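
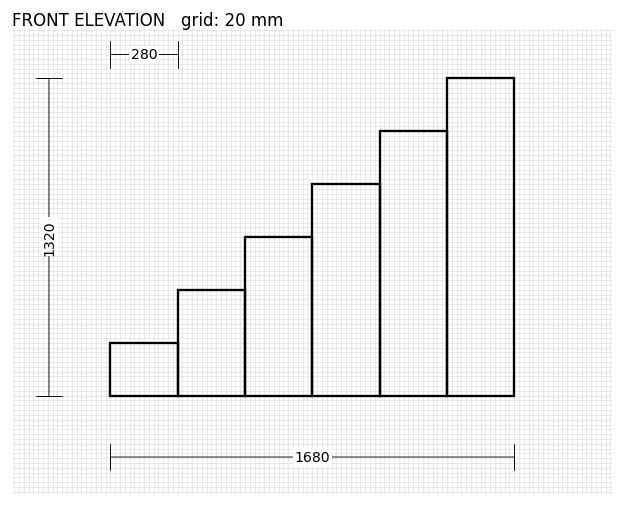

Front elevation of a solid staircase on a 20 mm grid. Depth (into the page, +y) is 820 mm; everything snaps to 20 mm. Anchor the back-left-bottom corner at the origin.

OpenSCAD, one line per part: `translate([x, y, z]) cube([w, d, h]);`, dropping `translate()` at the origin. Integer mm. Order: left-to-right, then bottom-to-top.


cube([280, 820, 220]);
translate([280, 0, 0]) cube([280, 820, 440]);
translate([560, 0, 0]) cube([280, 820, 660]);
translate([840, 0, 0]) cube([280, 820, 880]);
translate([1120, 0, 0]) cube([280, 820, 1100]);
translate([1400, 0, 0]) cube([280, 820, 1320]);


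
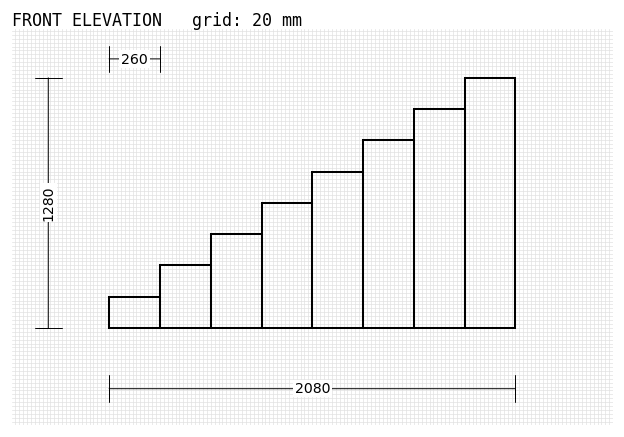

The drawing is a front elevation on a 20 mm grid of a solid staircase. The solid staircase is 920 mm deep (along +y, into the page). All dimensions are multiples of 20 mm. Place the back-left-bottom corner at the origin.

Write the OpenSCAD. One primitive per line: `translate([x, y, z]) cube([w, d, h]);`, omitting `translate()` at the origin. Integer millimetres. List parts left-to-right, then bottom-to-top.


cube([260, 920, 160]);
translate([260, 0, 0]) cube([260, 920, 320]);
translate([520, 0, 0]) cube([260, 920, 480]);
translate([780, 0, 0]) cube([260, 920, 640]);
translate([1040, 0, 0]) cube([260, 920, 800]);
translate([1300, 0, 0]) cube([260, 920, 960]);
translate([1560, 0, 0]) cube([260, 920, 1120]);
translate([1820, 0, 0]) cube([260, 920, 1280]);


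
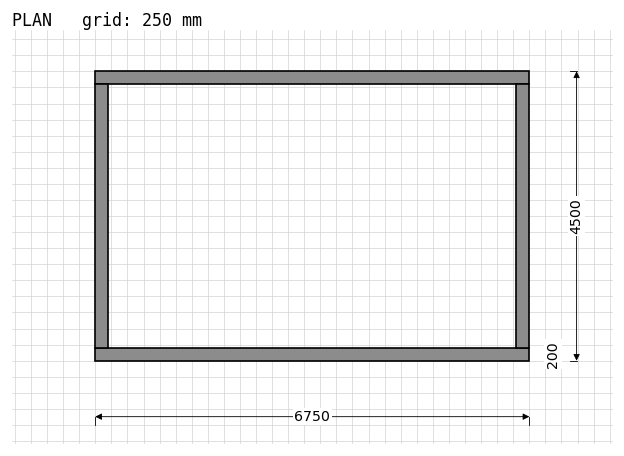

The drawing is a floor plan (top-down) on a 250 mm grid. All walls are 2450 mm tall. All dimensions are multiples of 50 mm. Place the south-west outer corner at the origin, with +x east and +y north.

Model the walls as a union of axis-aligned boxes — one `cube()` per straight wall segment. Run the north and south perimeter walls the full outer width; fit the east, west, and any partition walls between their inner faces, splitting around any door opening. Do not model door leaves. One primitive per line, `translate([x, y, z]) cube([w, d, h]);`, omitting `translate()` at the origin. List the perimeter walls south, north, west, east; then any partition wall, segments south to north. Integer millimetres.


cube([6750, 200, 2450]);
translate([0, 4300, 0]) cube([6750, 200, 2450]);
translate([0, 200, 0]) cube([200, 4100, 2450]);
translate([6550, 200, 0]) cube([200, 4100, 2450]);


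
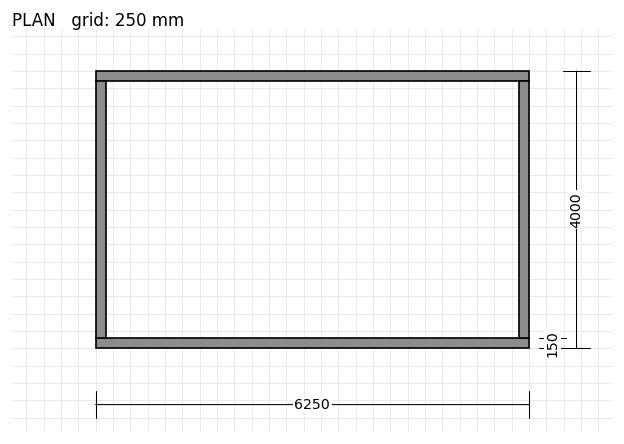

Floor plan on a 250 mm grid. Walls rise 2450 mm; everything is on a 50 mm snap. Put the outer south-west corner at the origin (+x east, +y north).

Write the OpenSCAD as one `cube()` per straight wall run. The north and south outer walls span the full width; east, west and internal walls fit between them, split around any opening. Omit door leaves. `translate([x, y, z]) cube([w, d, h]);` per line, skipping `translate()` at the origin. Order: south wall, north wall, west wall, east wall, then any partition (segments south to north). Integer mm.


cube([6250, 150, 2450]);
translate([0, 3850, 0]) cube([6250, 150, 2450]);
translate([0, 150, 0]) cube([150, 3700, 2450]);
translate([6100, 150, 0]) cube([150, 3700, 2450]);


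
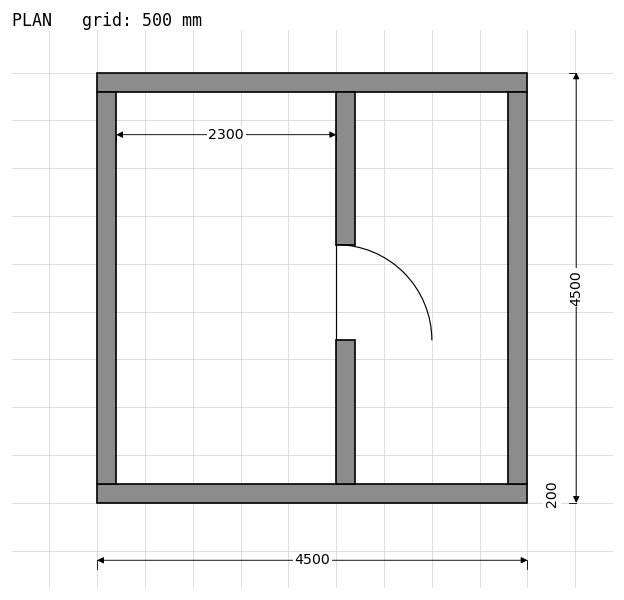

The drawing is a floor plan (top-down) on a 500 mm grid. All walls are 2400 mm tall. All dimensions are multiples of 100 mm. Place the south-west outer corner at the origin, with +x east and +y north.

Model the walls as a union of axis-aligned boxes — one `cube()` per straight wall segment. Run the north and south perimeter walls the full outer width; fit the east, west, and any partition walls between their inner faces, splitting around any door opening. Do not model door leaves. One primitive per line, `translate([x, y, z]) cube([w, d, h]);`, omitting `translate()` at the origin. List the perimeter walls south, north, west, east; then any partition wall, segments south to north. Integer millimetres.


cube([4500, 200, 2400]);
translate([0, 4300, 0]) cube([4500, 200, 2400]);
translate([0, 200, 0]) cube([200, 4100, 2400]);
translate([4300, 200, 0]) cube([200, 4100, 2400]);
translate([2500, 200, 0]) cube([200, 1500, 2400]);
translate([2500, 2700, 0]) cube([200, 1600, 2400]);


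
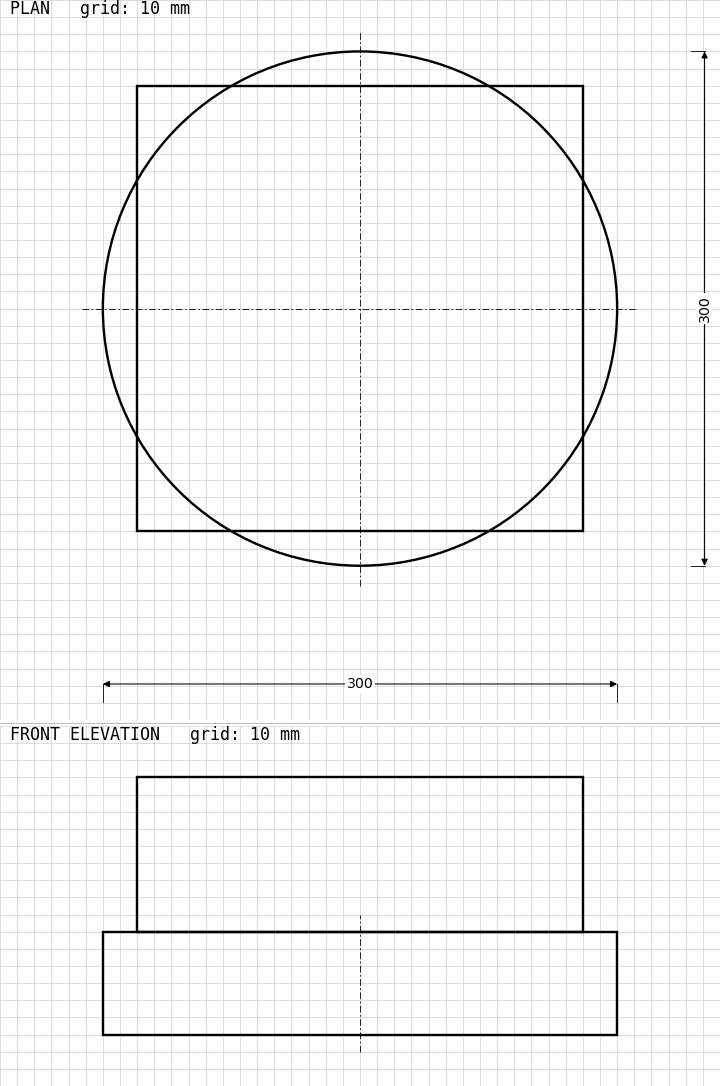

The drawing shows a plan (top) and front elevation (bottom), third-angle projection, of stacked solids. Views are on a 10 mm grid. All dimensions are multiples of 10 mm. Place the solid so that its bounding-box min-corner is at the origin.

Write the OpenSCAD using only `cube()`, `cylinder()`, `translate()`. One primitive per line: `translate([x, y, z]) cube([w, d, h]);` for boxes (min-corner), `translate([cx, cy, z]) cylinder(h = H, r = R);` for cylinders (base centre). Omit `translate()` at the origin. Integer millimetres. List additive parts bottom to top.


translate([150, 150, 0]) cylinder(h = 60, r = 150);
translate([20, 20, 60]) cube([260, 260, 90]);


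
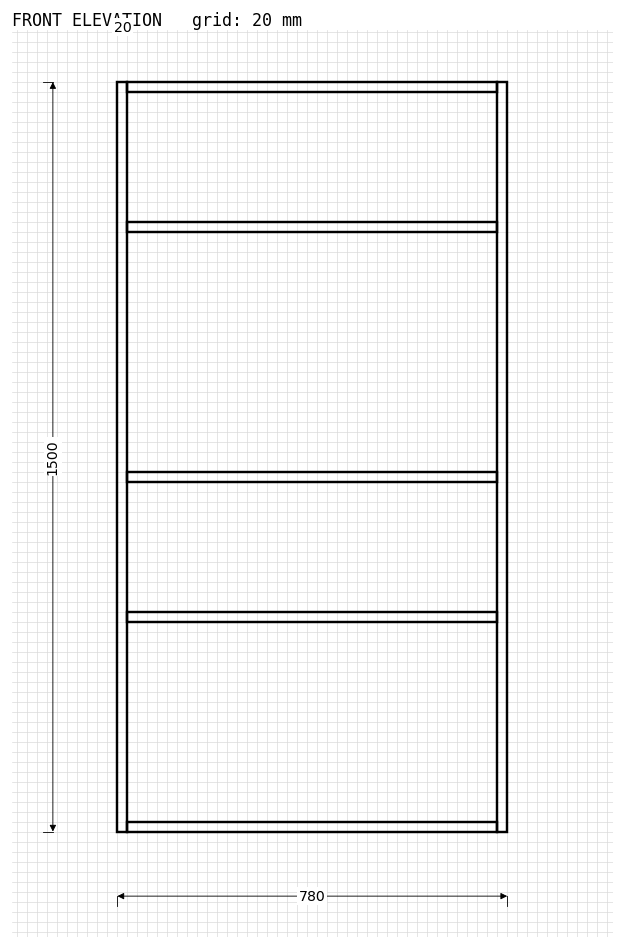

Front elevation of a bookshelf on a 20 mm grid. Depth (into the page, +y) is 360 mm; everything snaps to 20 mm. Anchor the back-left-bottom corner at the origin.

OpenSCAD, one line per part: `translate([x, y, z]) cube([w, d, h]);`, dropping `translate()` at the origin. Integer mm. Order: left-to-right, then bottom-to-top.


cube([20, 360, 1500]);
translate([20, 0, 0]) cube([740, 360, 20]);
translate([20, 0, 420]) cube([740, 360, 20]);
translate([20, 0, 700]) cube([740, 360, 20]);
translate([20, 0, 1200]) cube([740, 360, 20]);
translate([20, 0, 1480]) cube([740, 360, 20]);
translate([760, 0, 0]) cube([20, 360, 1500]);


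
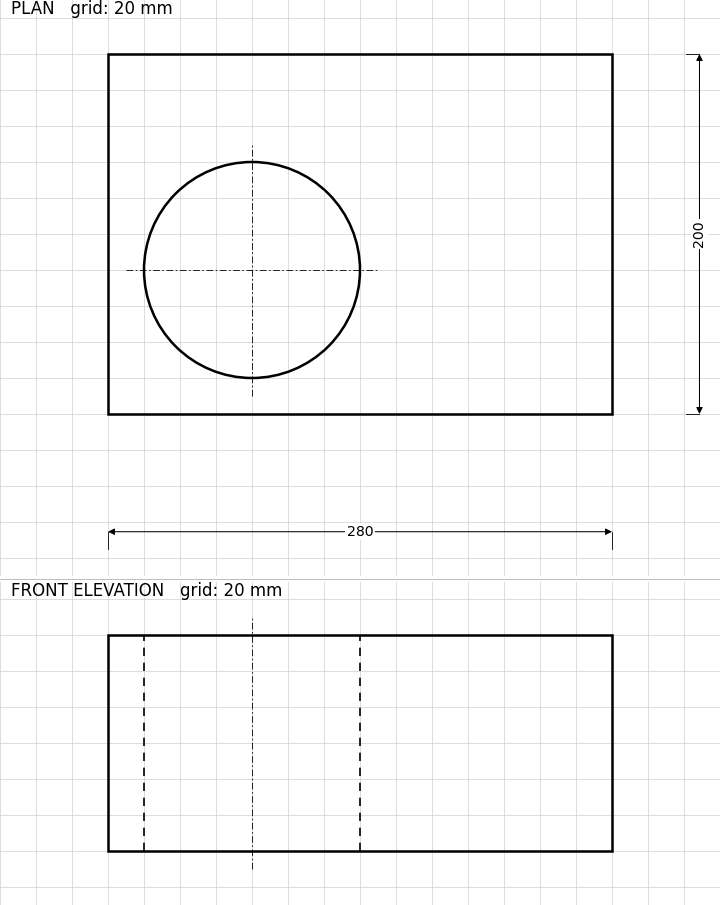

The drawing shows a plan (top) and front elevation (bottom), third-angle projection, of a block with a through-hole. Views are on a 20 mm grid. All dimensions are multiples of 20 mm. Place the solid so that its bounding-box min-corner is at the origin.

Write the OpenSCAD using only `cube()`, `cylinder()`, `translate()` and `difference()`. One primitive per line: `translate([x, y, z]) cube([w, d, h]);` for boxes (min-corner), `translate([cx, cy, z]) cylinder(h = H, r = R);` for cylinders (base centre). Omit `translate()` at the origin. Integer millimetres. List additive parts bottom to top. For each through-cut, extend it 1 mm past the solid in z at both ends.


difference() {
  cube([280, 200, 120]);
  translate([80, 80, -1]) cylinder(h = 122, r = 60);
}


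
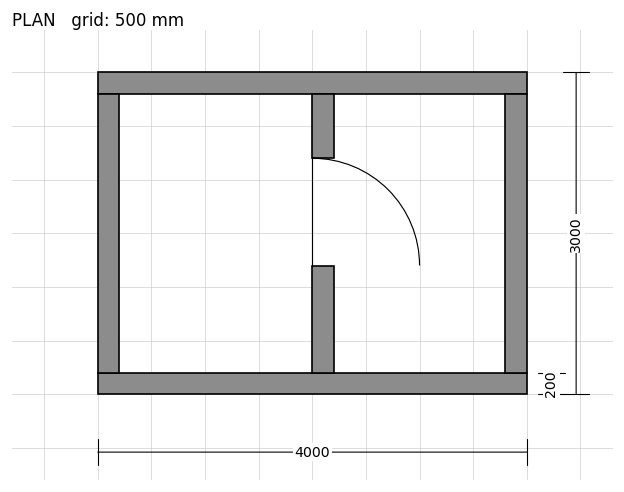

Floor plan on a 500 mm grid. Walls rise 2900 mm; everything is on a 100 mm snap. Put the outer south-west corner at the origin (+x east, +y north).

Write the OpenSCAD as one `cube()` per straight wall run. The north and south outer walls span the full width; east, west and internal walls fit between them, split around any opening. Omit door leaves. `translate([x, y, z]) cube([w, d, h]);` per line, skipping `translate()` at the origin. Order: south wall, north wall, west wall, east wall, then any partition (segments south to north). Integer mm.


cube([4000, 200, 2900]);
translate([0, 2800, 0]) cube([4000, 200, 2900]);
translate([0, 200, 0]) cube([200, 2600, 2900]);
translate([3800, 200, 0]) cube([200, 2600, 2900]);
translate([2000, 200, 0]) cube([200, 1000, 2900]);
translate([2000, 2200, 0]) cube([200, 600, 2900]);


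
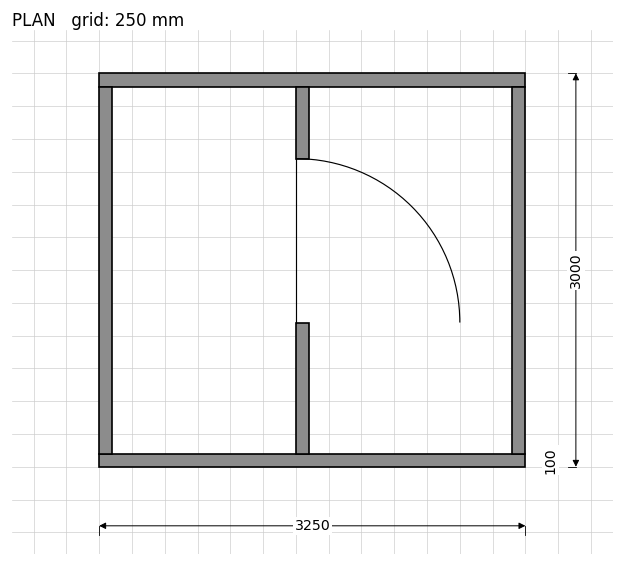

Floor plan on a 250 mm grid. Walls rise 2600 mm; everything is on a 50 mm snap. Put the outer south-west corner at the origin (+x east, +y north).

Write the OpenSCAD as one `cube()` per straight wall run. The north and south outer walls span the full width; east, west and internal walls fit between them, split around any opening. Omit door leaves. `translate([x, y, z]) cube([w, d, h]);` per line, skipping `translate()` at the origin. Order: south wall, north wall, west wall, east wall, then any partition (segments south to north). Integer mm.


cube([3250, 100, 2600]);
translate([0, 2900, 0]) cube([3250, 100, 2600]);
translate([0, 100, 0]) cube([100, 2800, 2600]);
translate([3150, 100, 0]) cube([100, 2800, 2600]);
translate([1500, 100, 0]) cube([100, 1000, 2600]);
translate([1500, 2350, 0]) cube([100, 550, 2600]);


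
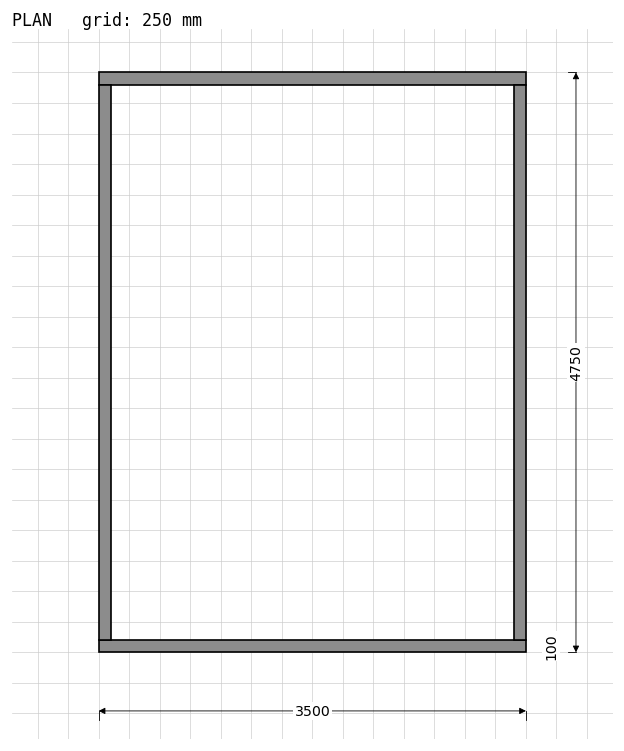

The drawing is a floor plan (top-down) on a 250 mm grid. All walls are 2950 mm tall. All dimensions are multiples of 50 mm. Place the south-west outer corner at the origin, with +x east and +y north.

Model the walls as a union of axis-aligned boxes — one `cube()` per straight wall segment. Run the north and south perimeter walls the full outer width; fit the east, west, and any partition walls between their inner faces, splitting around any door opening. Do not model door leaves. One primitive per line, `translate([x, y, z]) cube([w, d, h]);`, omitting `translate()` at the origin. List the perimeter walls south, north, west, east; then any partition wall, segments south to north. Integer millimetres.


cube([3500, 100, 2950]);
translate([0, 4650, 0]) cube([3500, 100, 2950]);
translate([0, 100, 0]) cube([100, 4550, 2950]);
translate([3400, 100, 0]) cube([100, 4550, 2950]);


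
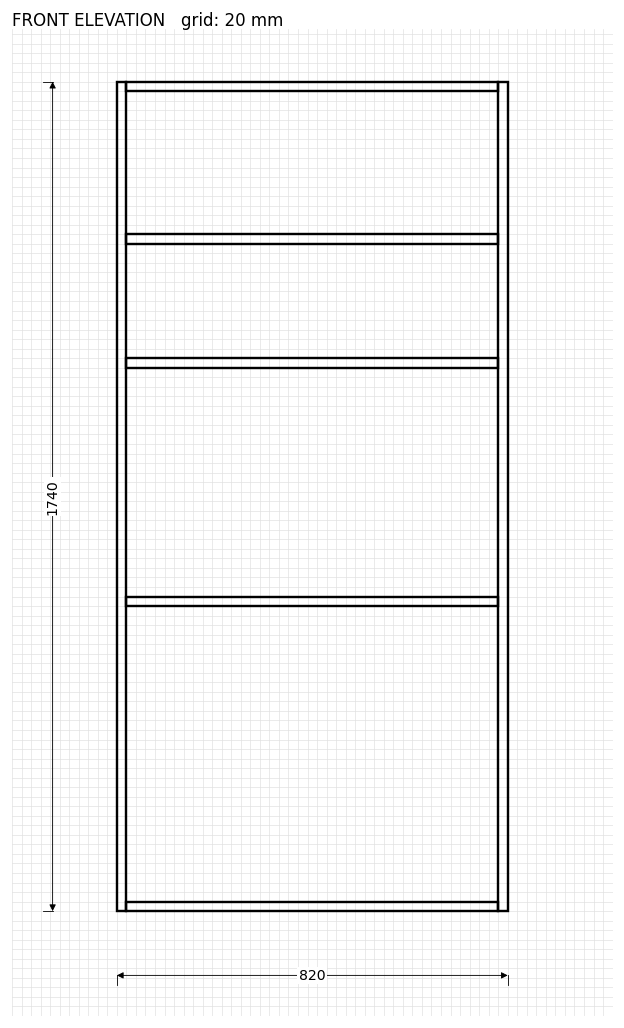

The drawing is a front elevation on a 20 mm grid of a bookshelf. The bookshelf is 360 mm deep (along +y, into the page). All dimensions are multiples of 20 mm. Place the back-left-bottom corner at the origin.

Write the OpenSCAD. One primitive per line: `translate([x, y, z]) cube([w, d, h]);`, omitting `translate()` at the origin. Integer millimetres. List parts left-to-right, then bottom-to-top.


cube([20, 360, 1740]);
translate([20, 0, 0]) cube([780, 360, 20]);
translate([20, 0, 640]) cube([780, 360, 20]);
translate([20, 0, 1140]) cube([780, 360, 20]);
translate([20, 0, 1400]) cube([780, 360, 20]);
translate([20, 0, 1720]) cube([780, 360, 20]);
translate([800, 0, 0]) cube([20, 360, 1740]);


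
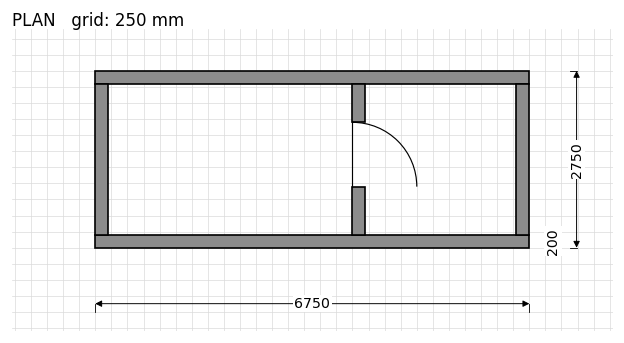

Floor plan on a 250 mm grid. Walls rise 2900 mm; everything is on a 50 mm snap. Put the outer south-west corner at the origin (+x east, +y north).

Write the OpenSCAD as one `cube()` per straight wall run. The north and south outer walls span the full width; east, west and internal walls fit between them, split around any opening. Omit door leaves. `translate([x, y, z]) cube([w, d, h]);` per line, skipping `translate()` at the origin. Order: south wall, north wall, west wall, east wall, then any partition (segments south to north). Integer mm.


cube([6750, 200, 2900]);
translate([0, 2550, 0]) cube([6750, 200, 2900]);
translate([0, 200, 0]) cube([200, 2350, 2900]);
translate([6550, 200, 0]) cube([200, 2350, 2900]);
translate([4000, 200, 0]) cube([200, 750, 2900]);
translate([4000, 1950, 0]) cube([200, 600, 2900]);


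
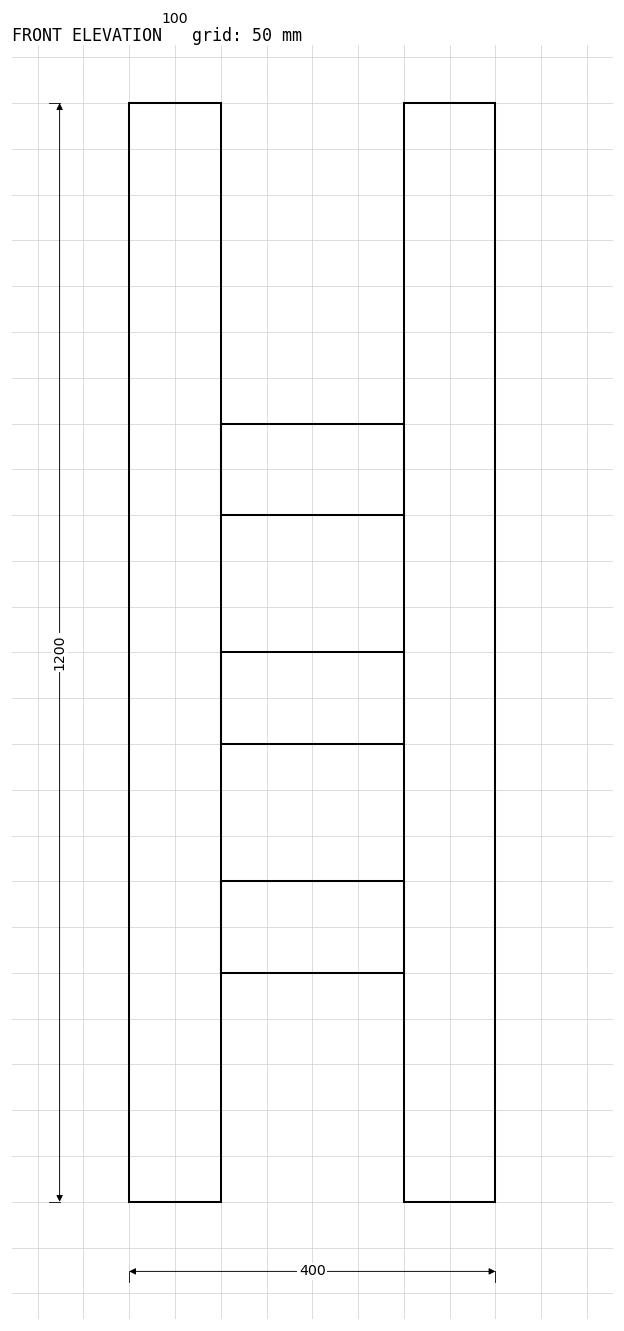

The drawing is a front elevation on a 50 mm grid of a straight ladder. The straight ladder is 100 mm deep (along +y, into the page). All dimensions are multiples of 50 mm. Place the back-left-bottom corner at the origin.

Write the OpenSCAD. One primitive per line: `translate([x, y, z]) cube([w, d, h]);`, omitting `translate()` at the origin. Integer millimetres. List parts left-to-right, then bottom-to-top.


cube([100, 100, 1200]);
translate([100, 0, 250]) cube([200, 100, 100]);
translate([100, 0, 500]) cube([200, 100, 100]);
translate([100, 0, 750]) cube([200, 100, 100]);
translate([300, 0, 0]) cube([100, 100, 1200]);


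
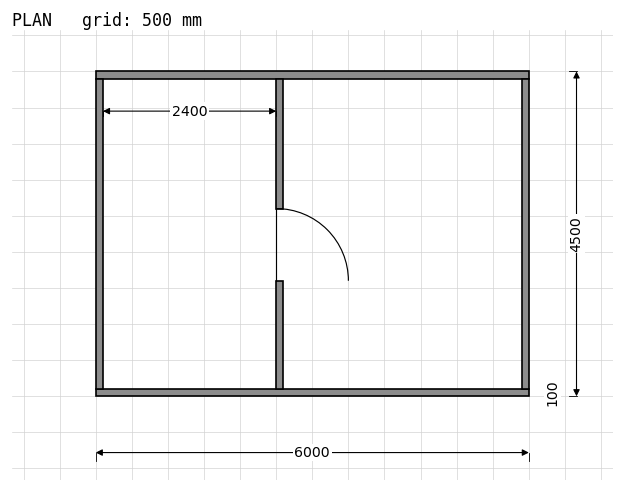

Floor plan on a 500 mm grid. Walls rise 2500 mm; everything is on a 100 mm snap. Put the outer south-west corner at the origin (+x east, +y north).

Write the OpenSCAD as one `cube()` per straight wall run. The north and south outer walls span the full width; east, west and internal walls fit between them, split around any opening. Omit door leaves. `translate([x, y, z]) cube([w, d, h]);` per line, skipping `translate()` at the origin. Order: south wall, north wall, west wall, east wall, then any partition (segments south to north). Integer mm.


cube([6000, 100, 2500]);
translate([0, 4400, 0]) cube([6000, 100, 2500]);
translate([0, 100, 0]) cube([100, 4300, 2500]);
translate([5900, 100, 0]) cube([100, 4300, 2500]);
translate([2500, 100, 0]) cube([100, 1500, 2500]);
translate([2500, 2600, 0]) cube([100, 1800, 2500]);


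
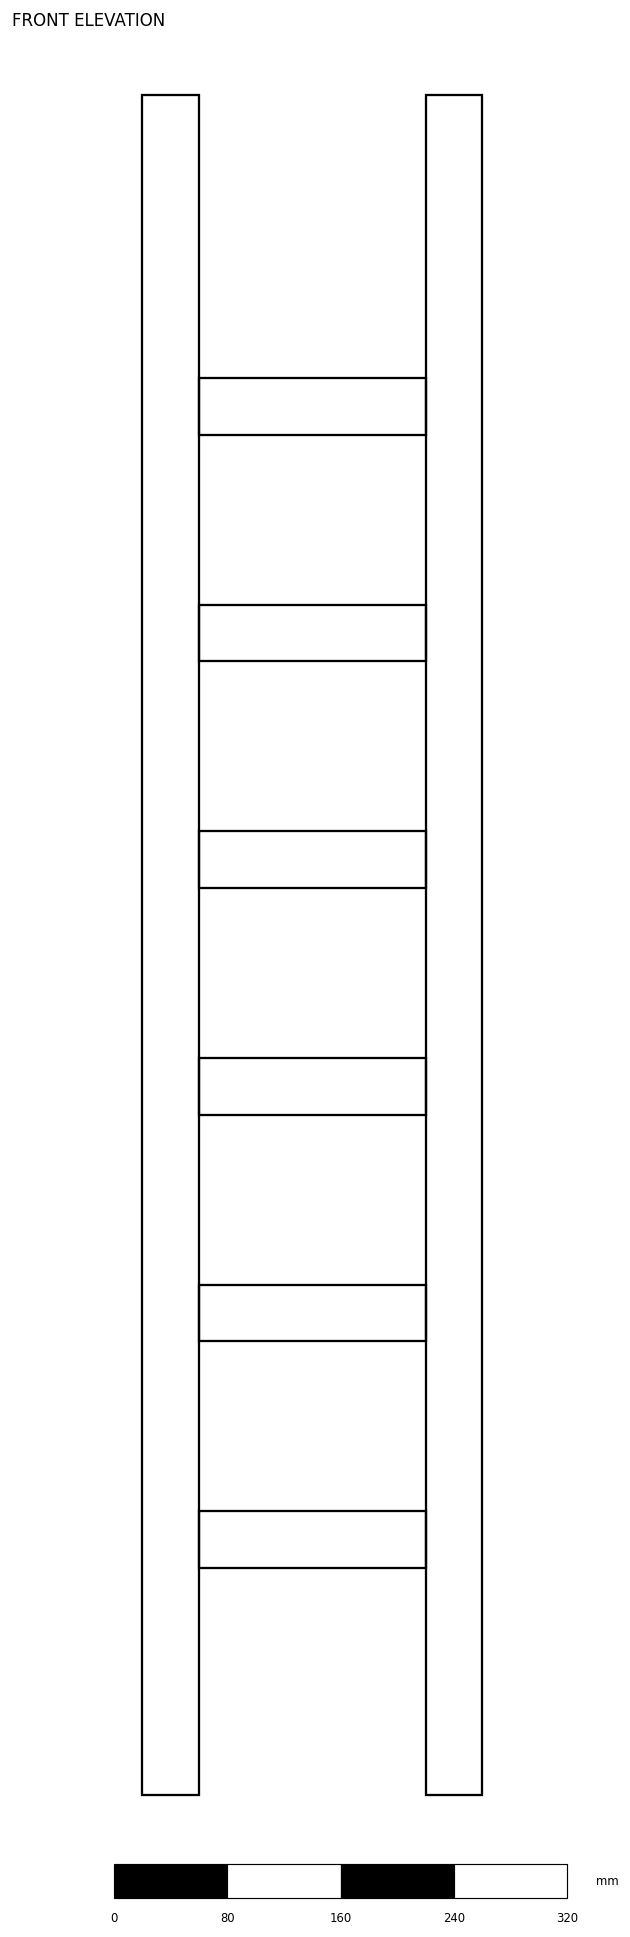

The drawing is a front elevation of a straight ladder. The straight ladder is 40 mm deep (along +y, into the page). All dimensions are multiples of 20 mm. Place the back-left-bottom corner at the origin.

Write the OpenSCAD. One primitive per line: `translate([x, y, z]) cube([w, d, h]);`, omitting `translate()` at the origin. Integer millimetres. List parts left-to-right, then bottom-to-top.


cube([40, 40, 1200]);
translate([40, 0, 160]) cube([160, 40, 40]);
translate([40, 0, 320]) cube([160, 40, 40]);
translate([40, 0, 480]) cube([160, 40, 40]);
translate([40, 0, 640]) cube([160, 40, 40]);
translate([40, 0, 800]) cube([160, 40, 40]);
translate([40, 0, 960]) cube([160, 40, 40]);
translate([200, 0, 0]) cube([40, 40, 1200]);


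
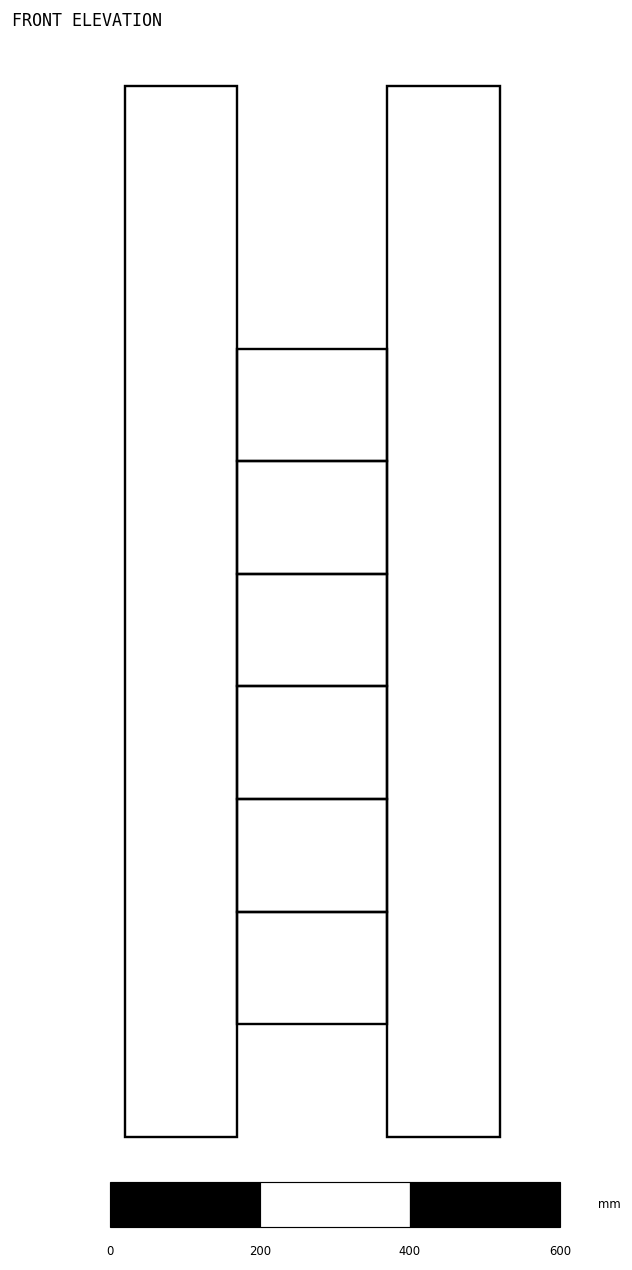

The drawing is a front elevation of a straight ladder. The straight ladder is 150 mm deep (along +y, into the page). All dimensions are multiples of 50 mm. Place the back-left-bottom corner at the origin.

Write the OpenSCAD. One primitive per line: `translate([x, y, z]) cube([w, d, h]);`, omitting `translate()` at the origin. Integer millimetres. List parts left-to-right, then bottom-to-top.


cube([150, 150, 1400]);
translate([150, 0, 150]) cube([200, 150, 150]);
translate([150, 0, 300]) cube([200, 150, 150]);
translate([150, 0, 450]) cube([200, 150, 150]);
translate([150, 0, 600]) cube([200, 150, 150]);
translate([150, 0, 750]) cube([200, 150, 150]);
translate([150, 0, 900]) cube([200, 150, 150]);
translate([350, 0, 0]) cube([150, 150, 1400]);


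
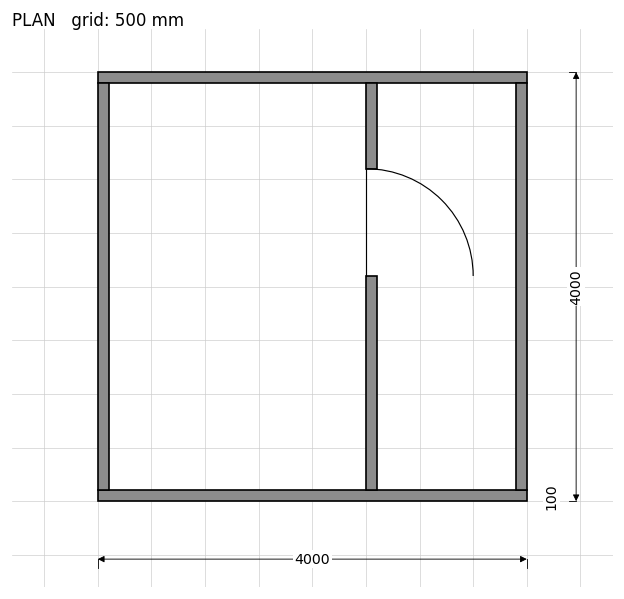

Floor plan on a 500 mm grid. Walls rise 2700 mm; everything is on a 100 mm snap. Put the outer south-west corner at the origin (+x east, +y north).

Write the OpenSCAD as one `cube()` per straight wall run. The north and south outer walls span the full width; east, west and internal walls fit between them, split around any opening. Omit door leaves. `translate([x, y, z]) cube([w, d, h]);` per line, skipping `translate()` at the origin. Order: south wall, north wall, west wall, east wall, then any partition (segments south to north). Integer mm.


cube([4000, 100, 2700]);
translate([0, 3900, 0]) cube([4000, 100, 2700]);
translate([0, 100, 0]) cube([100, 3800, 2700]);
translate([3900, 100, 0]) cube([100, 3800, 2700]);
translate([2500, 100, 0]) cube([100, 2000, 2700]);
translate([2500, 3100, 0]) cube([100, 800, 2700]);


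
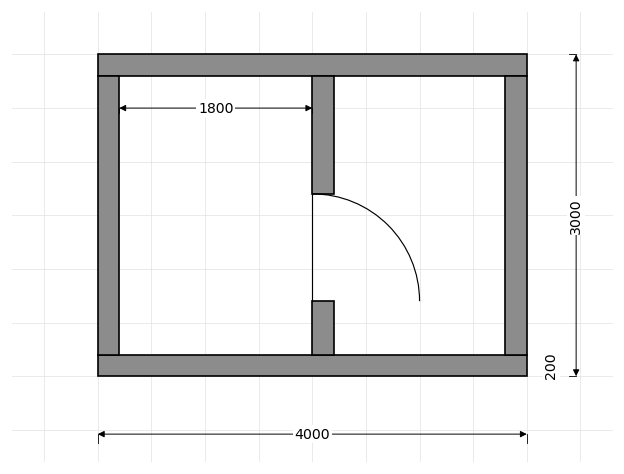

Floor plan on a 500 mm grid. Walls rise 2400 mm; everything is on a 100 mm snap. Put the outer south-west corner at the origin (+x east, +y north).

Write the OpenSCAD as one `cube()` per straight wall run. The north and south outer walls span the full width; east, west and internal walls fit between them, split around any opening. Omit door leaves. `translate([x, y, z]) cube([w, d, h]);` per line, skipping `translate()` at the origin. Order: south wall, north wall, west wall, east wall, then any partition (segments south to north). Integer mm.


cube([4000, 200, 2400]);
translate([0, 2800, 0]) cube([4000, 200, 2400]);
translate([0, 200, 0]) cube([200, 2600, 2400]);
translate([3800, 200, 0]) cube([200, 2600, 2400]);
translate([2000, 200, 0]) cube([200, 500, 2400]);
translate([2000, 1700, 0]) cube([200, 1100, 2400]);


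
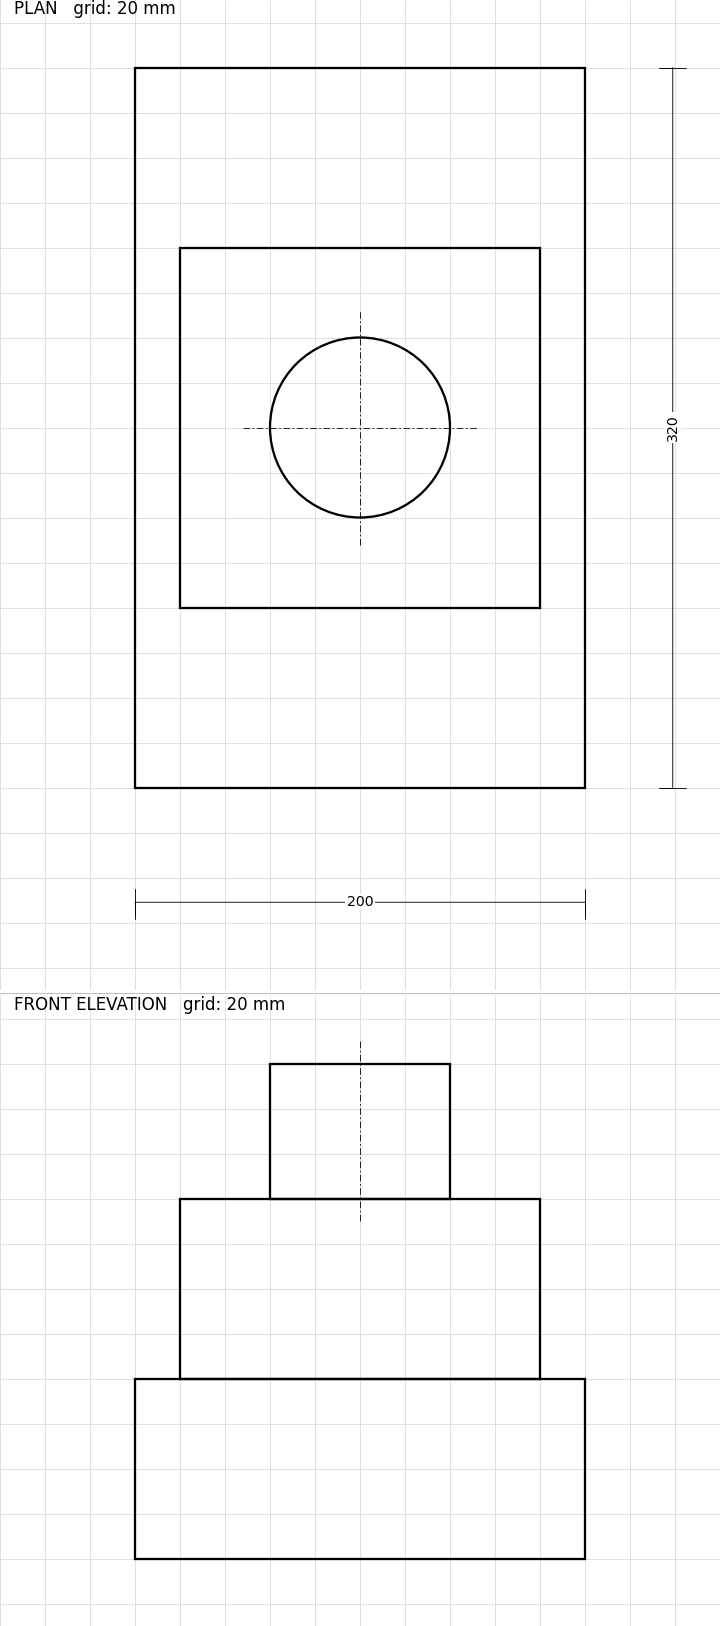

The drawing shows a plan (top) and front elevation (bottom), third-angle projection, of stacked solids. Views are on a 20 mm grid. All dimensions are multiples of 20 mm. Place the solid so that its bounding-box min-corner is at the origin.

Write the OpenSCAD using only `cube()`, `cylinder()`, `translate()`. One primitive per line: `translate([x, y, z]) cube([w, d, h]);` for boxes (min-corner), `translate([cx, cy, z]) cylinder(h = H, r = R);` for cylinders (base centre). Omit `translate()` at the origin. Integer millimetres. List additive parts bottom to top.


cube([200, 320, 80]);
translate([20, 80, 80]) cube([160, 160, 80]);
translate([100, 160, 160]) cylinder(h = 60, r = 40);


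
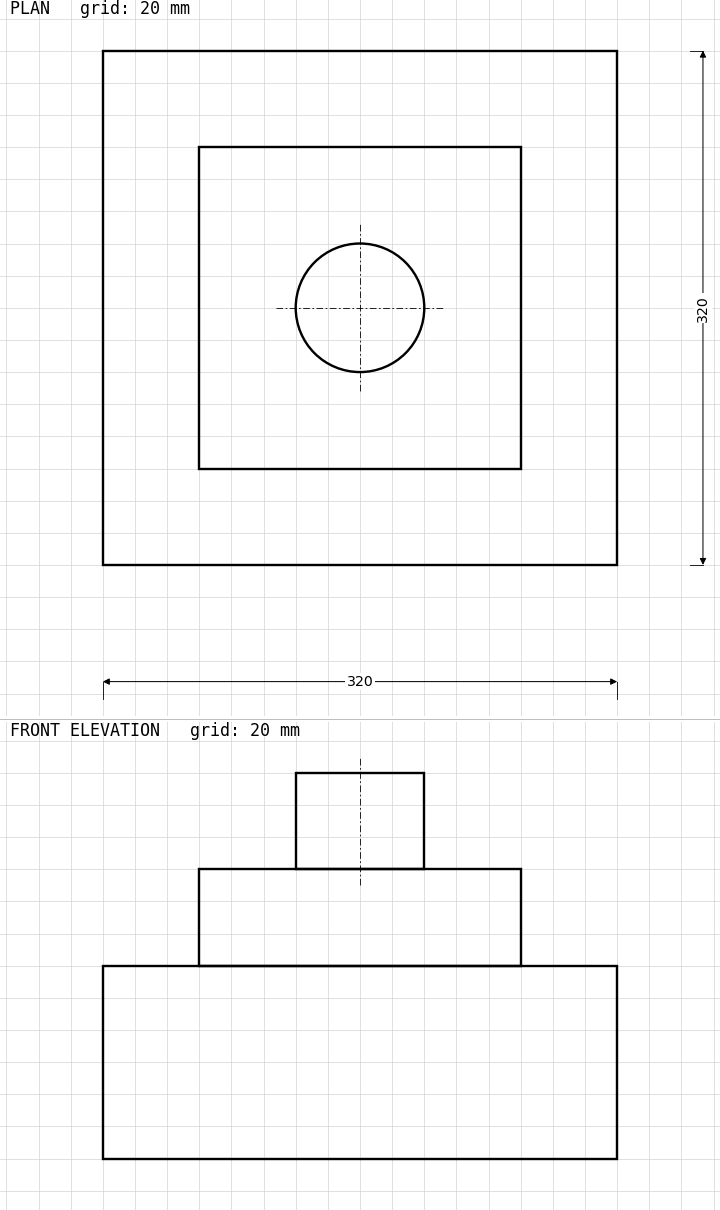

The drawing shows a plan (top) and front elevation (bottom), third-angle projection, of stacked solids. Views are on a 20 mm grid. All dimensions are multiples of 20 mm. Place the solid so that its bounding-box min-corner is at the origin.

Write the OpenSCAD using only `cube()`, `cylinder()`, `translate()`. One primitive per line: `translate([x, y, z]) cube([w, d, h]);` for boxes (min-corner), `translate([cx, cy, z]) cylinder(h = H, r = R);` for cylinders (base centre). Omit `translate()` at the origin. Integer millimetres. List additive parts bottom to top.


cube([320, 320, 120]);
translate([60, 60, 120]) cube([200, 200, 60]);
translate([160, 160, 180]) cylinder(h = 60, r = 40);


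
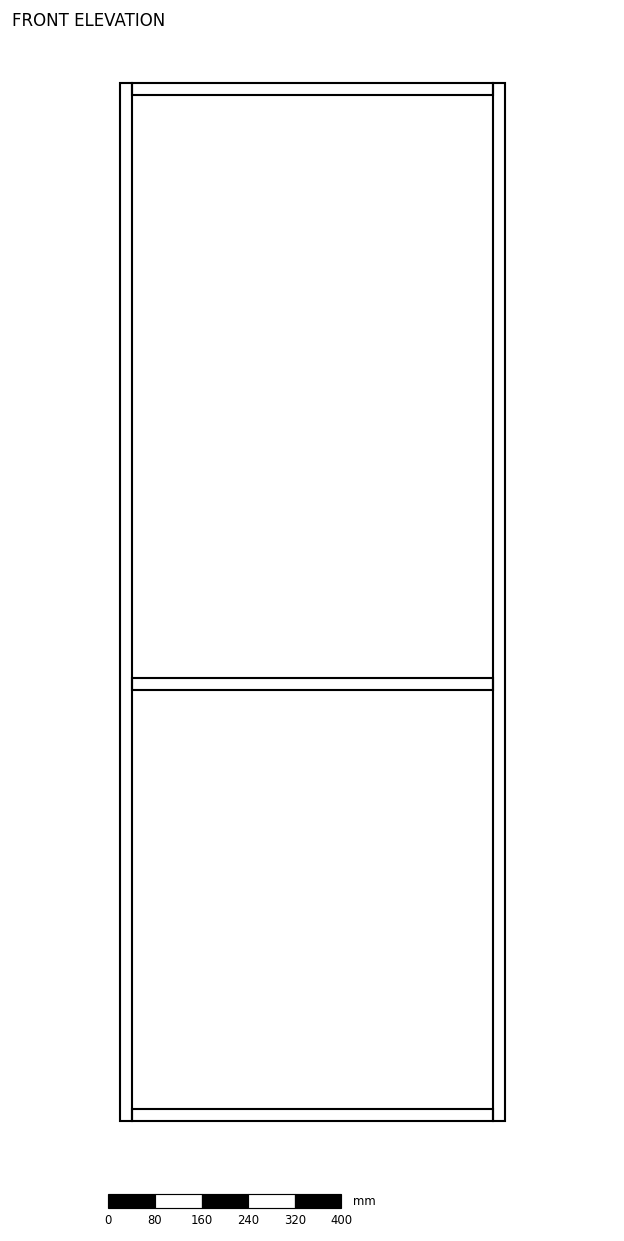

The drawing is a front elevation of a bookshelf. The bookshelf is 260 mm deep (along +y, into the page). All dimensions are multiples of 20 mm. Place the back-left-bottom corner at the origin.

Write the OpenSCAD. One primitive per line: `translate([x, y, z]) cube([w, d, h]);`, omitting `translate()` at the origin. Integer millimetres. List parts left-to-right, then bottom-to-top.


cube([20, 260, 1780]);
translate([20, 0, 0]) cube([620, 260, 20]);
translate([20, 0, 740]) cube([620, 260, 20]);
translate([20, 0, 1760]) cube([620, 260, 20]);
translate([640, 0, 0]) cube([20, 260, 1780]);


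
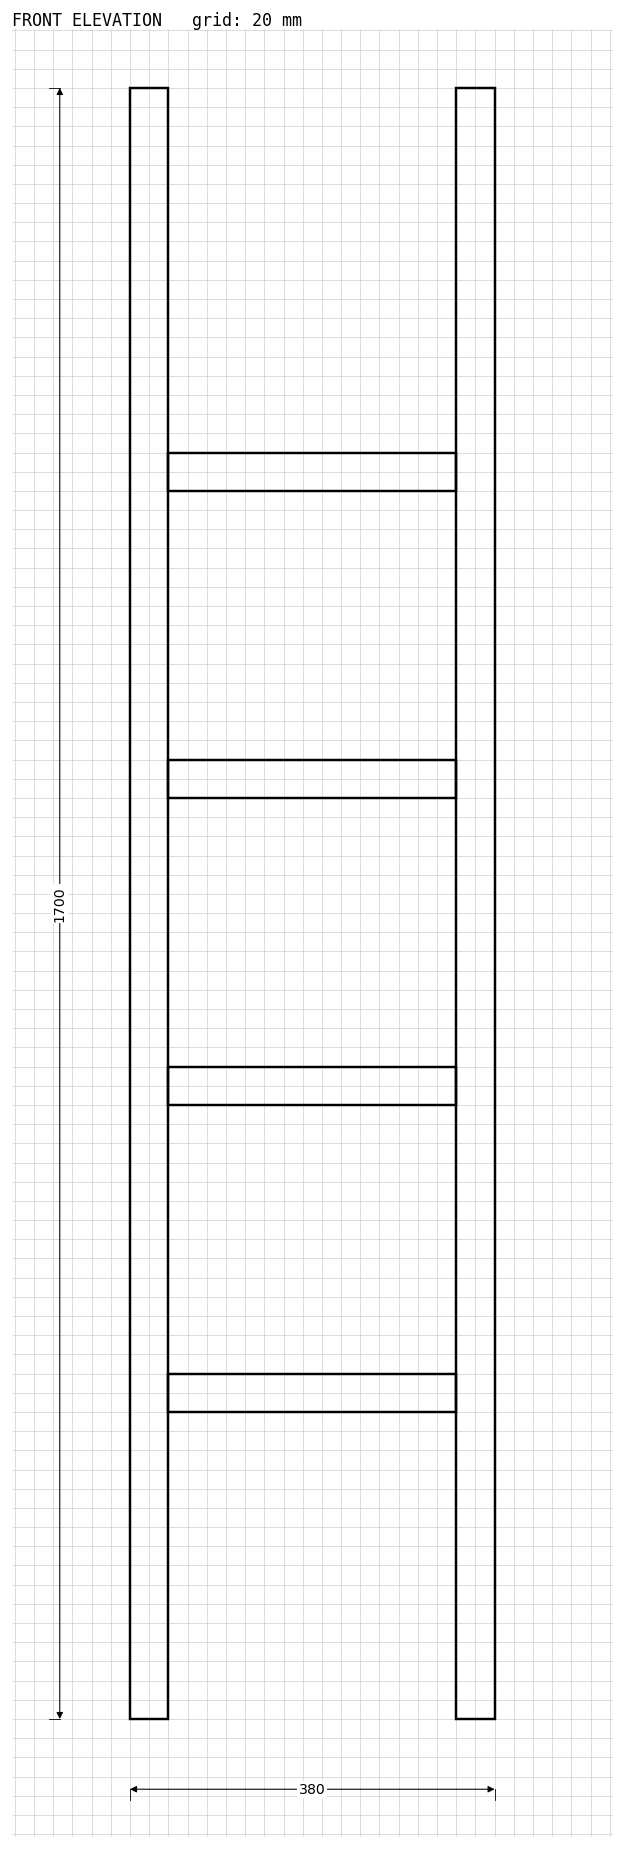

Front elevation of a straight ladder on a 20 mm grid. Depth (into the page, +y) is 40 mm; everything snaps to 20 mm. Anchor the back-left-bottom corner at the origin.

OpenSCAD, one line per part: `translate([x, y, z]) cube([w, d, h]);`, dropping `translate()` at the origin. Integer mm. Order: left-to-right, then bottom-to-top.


cube([40, 40, 1700]);
translate([40, 0, 320]) cube([300, 40, 40]);
translate([40, 0, 640]) cube([300, 40, 40]);
translate([40, 0, 960]) cube([300, 40, 40]);
translate([40, 0, 1280]) cube([300, 40, 40]);
translate([340, 0, 0]) cube([40, 40, 1700]);


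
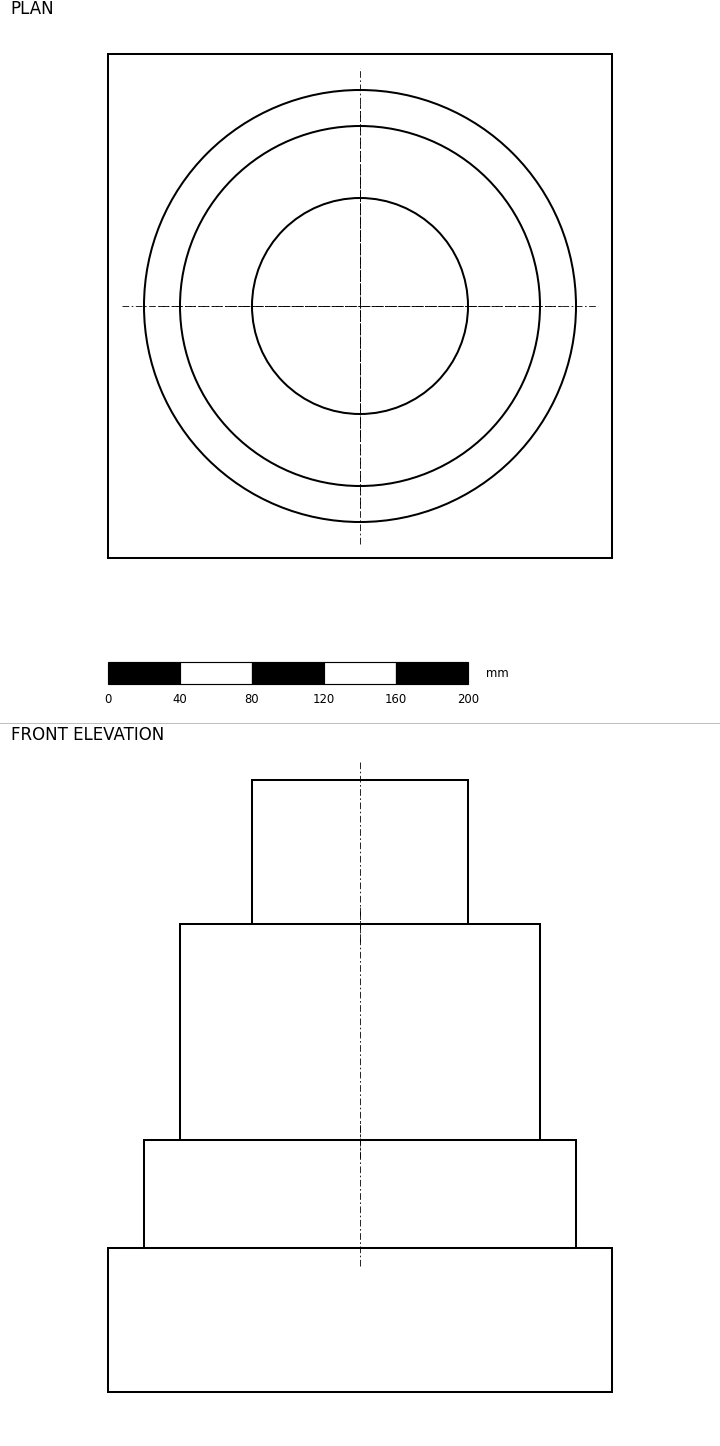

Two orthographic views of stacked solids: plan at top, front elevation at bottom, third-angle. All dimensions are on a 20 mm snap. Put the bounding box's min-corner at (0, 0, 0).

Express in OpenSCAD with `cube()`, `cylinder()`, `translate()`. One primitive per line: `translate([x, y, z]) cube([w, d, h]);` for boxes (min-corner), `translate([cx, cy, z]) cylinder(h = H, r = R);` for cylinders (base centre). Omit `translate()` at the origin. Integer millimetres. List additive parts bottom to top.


cube([280, 280, 80]);
translate([140, 140, 80]) cylinder(h = 60, r = 120);
translate([140, 140, 140]) cylinder(h = 120, r = 100);
translate([140, 140, 260]) cylinder(h = 80, r = 60);


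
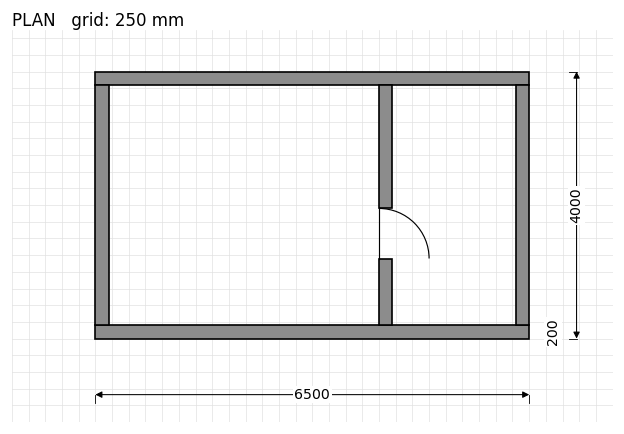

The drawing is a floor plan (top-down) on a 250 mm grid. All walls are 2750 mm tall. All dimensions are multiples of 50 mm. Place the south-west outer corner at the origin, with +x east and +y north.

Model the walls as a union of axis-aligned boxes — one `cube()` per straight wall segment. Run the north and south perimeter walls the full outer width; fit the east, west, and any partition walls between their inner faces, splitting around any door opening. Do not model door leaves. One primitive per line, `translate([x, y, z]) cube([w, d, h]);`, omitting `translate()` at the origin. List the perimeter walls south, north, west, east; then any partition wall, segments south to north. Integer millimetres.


cube([6500, 200, 2750]);
translate([0, 3800, 0]) cube([6500, 200, 2750]);
translate([0, 200, 0]) cube([200, 3600, 2750]);
translate([6300, 200, 0]) cube([200, 3600, 2750]);
translate([4250, 200, 0]) cube([200, 1000, 2750]);
translate([4250, 1950, 0]) cube([200, 1850, 2750]);


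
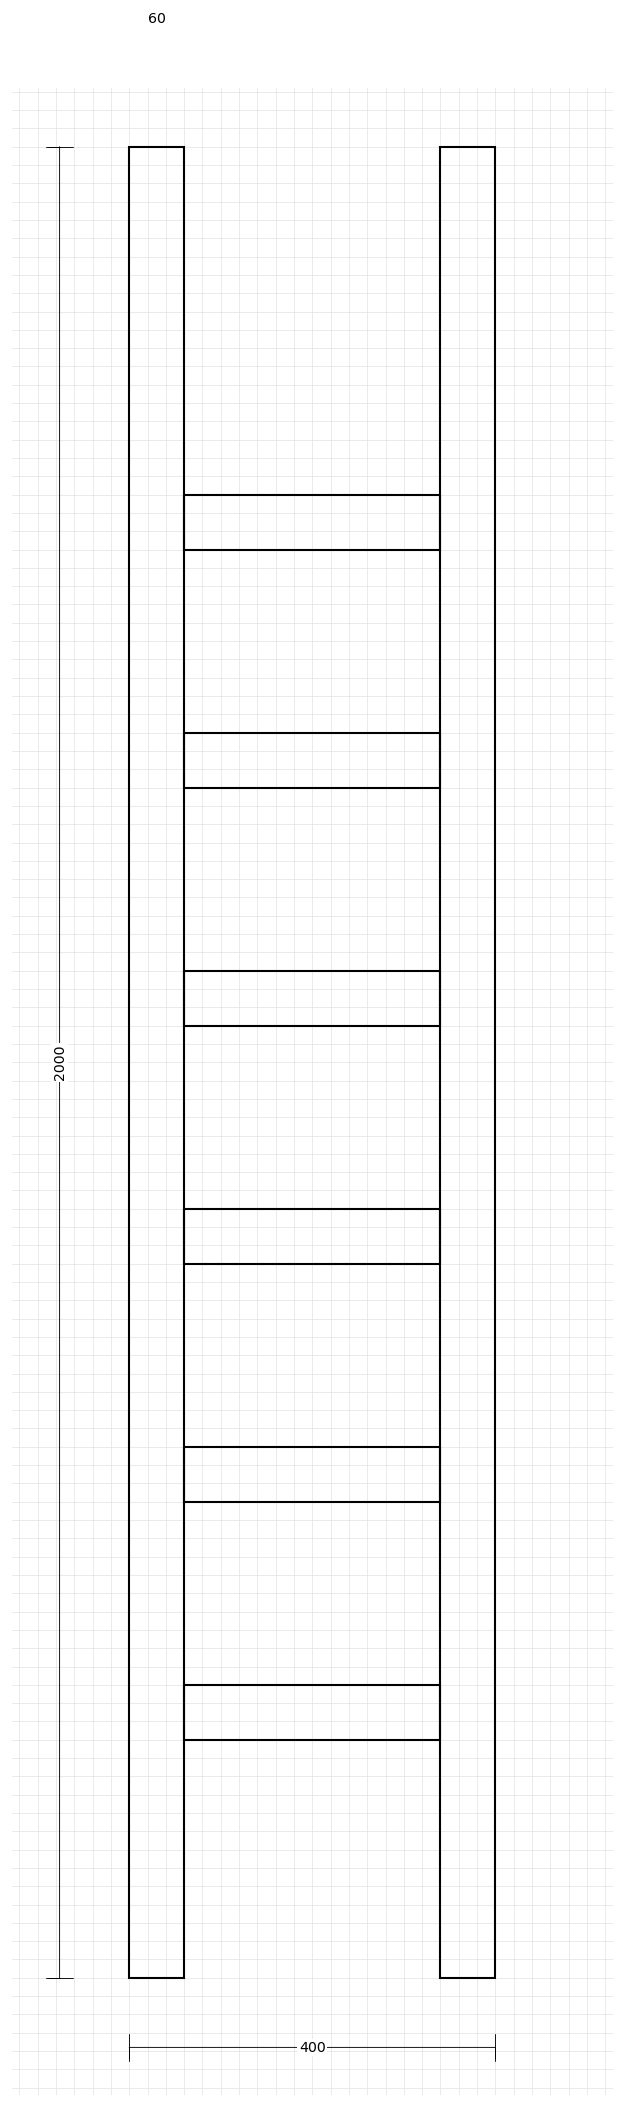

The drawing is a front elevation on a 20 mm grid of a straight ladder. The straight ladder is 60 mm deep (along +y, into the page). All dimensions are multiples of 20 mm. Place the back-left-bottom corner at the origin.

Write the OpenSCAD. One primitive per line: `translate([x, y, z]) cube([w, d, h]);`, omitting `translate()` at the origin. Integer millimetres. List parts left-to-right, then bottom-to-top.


cube([60, 60, 2000]);
translate([60, 0, 260]) cube([280, 60, 60]);
translate([60, 0, 520]) cube([280, 60, 60]);
translate([60, 0, 780]) cube([280, 60, 60]);
translate([60, 0, 1040]) cube([280, 60, 60]);
translate([60, 0, 1300]) cube([280, 60, 60]);
translate([60, 0, 1560]) cube([280, 60, 60]);
translate([340, 0, 0]) cube([60, 60, 2000]);


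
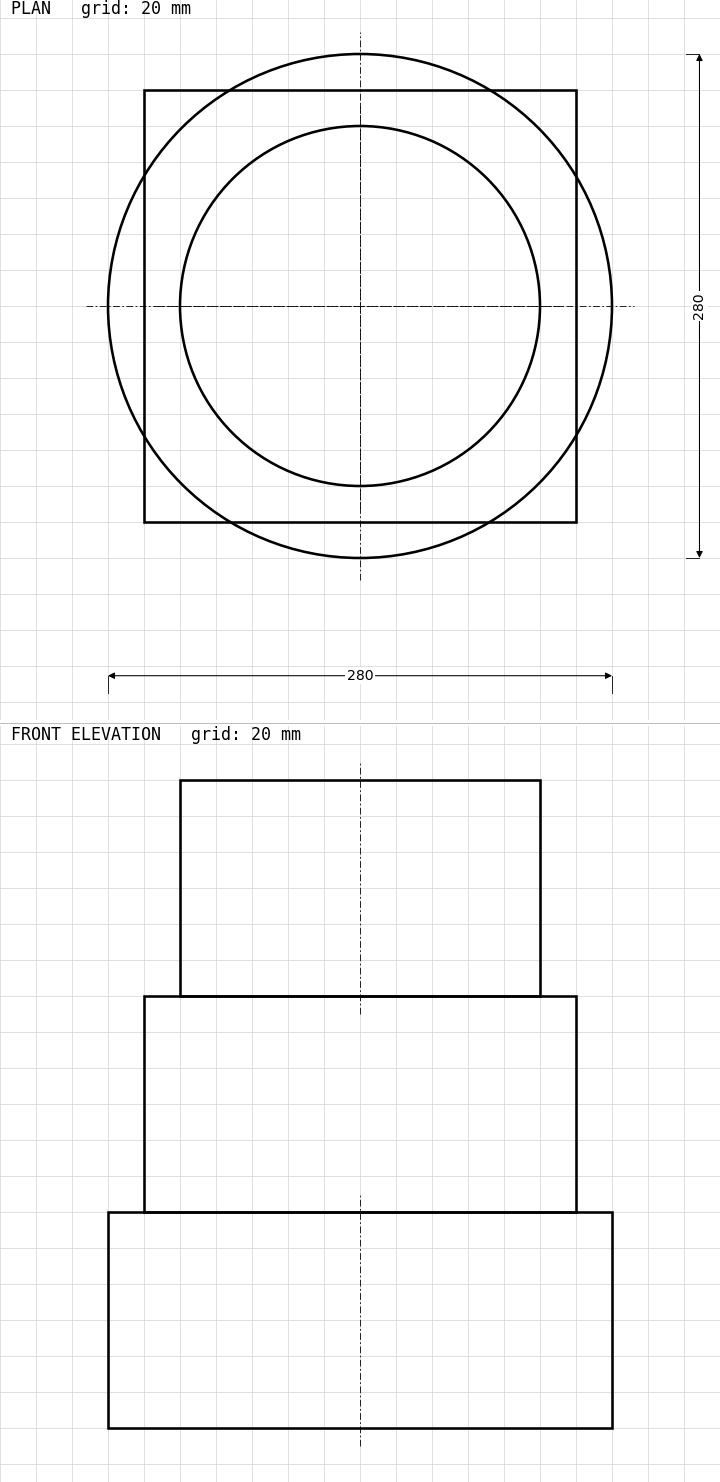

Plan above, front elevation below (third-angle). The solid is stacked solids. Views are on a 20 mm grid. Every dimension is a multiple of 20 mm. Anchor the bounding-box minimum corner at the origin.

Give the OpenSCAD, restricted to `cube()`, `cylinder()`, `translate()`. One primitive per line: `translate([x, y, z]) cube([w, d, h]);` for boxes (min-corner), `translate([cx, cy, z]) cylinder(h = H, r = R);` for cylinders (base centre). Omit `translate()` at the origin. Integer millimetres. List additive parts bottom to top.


translate([140, 140, 0]) cylinder(h = 120, r = 140);
translate([20, 20, 120]) cube([240, 240, 120]);
translate([140, 140, 240]) cylinder(h = 120, r = 100);


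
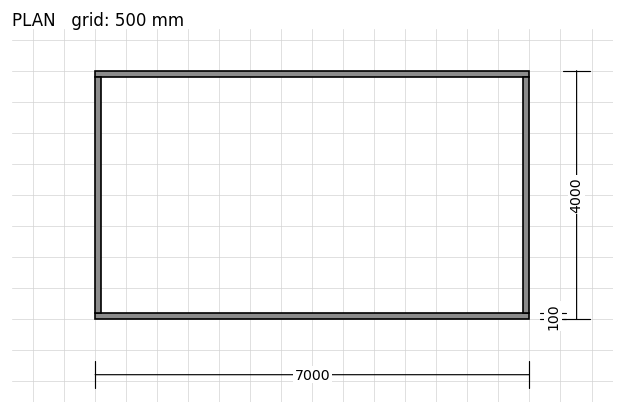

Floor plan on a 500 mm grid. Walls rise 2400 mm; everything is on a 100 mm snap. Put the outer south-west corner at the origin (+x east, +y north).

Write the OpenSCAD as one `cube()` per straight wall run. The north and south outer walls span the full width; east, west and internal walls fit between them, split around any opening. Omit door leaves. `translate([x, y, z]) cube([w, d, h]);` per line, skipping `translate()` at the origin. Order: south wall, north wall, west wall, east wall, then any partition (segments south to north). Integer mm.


cube([7000, 100, 2400]);
translate([0, 3900, 0]) cube([7000, 100, 2400]);
translate([0, 100, 0]) cube([100, 3800, 2400]);
translate([6900, 100, 0]) cube([100, 3800, 2400]);


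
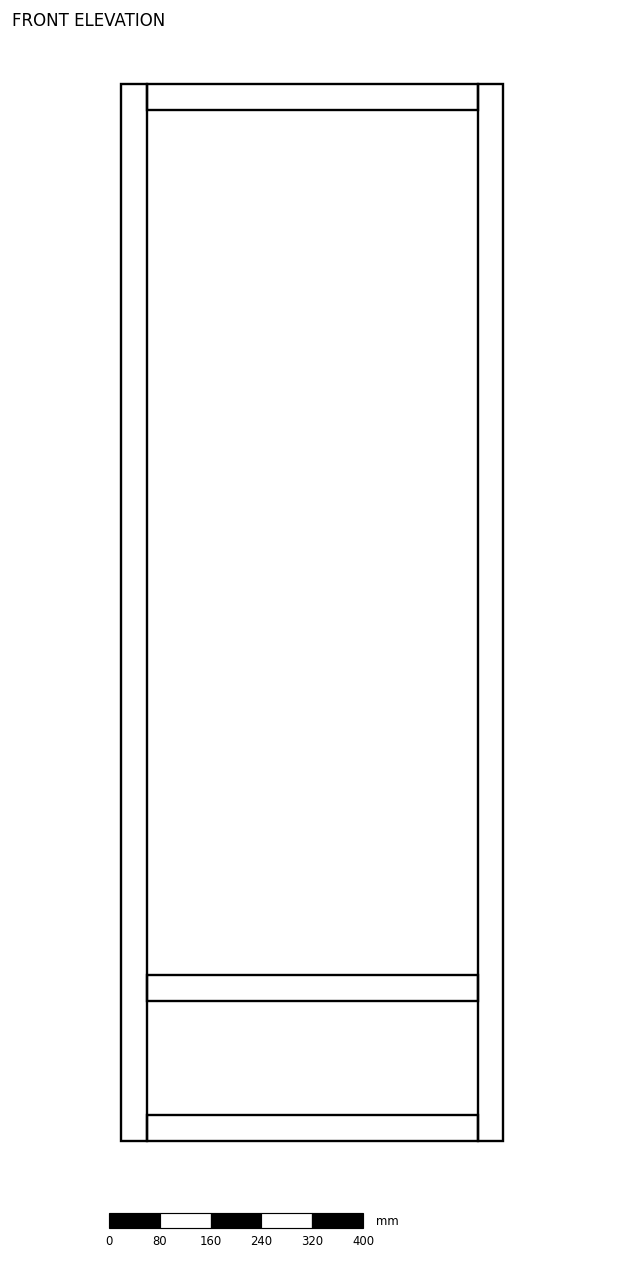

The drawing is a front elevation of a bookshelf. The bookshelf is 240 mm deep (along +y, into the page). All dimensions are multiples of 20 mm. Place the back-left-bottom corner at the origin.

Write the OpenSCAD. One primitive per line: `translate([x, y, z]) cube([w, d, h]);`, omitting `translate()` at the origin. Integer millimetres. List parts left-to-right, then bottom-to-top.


cube([40, 240, 1660]);
translate([40, 0, 0]) cube([520, 240, 40]);
translate([40, 0, 220]) cube([520, 240, 40]);
translate([40, 0, 1620]) cube([520, 240, 40]);
translate([560, 0, 0]) cube([40, 240, 1660]);


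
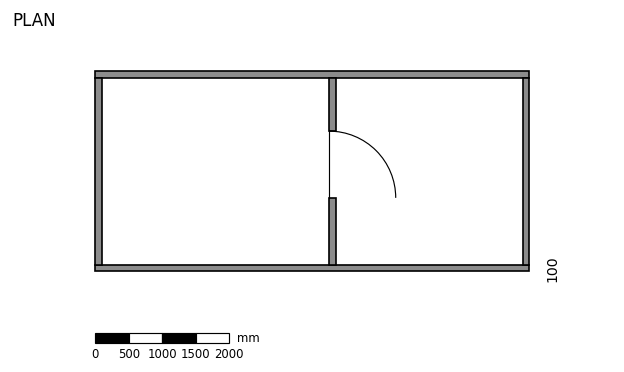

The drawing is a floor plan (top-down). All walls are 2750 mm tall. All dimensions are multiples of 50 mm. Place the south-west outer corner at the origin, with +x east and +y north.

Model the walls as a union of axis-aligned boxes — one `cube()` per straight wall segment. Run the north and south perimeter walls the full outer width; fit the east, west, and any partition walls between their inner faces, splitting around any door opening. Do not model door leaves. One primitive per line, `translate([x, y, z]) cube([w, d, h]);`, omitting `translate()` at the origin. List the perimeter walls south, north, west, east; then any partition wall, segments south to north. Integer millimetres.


cube([6500, 100, 2750]);
translate([0, 2900, 0]) cube([6500, 100, 2750]);
translate([0, 100, 0]) cube([100, 2800, 2750]);
translate([6400, 100, 0]) cube([100, 2800, 2750]);
translate([3500, 100, 0]) cube([100, 1000, 2750]);
translate([3500, 2100, 0]) cube([100, 800, 2750]);


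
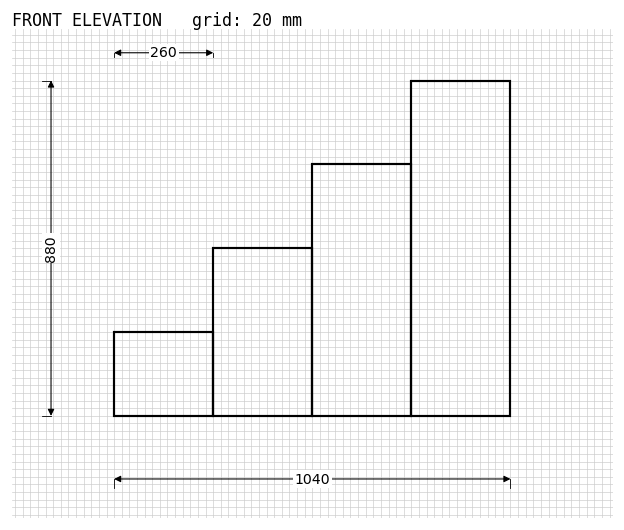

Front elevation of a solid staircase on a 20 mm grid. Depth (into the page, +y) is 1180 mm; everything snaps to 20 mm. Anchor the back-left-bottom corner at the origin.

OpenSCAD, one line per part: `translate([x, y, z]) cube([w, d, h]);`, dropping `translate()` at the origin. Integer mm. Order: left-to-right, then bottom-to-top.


cube([260, 1180, 220]);
translate([260, 0, 0]) cube([260, 1180, 440]);
translate([520, 0, 0]) cube([260, 1180, 660]);
translate([780, 0, 0]) cube([260, 1180, 880]);


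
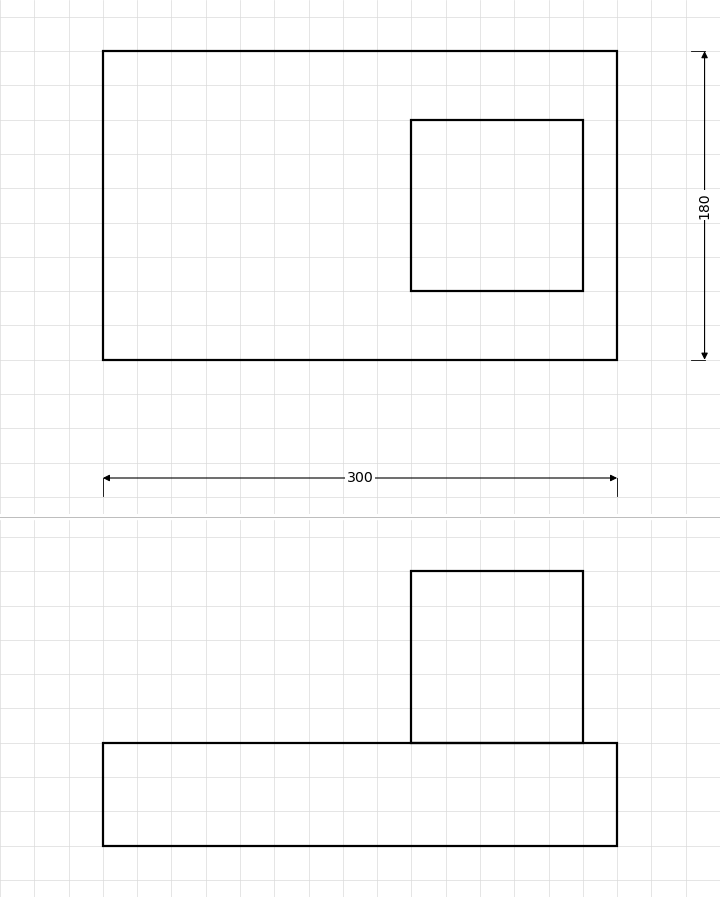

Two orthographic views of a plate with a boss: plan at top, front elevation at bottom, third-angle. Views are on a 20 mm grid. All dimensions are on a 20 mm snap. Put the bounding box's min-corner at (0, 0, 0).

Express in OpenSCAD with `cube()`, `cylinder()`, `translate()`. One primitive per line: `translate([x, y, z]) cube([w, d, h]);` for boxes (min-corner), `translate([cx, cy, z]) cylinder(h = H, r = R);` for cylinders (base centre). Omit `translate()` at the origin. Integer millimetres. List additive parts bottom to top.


cube([300, 180, 60]);
translate([180, 40, 60]) cube([100, 100, 100]);


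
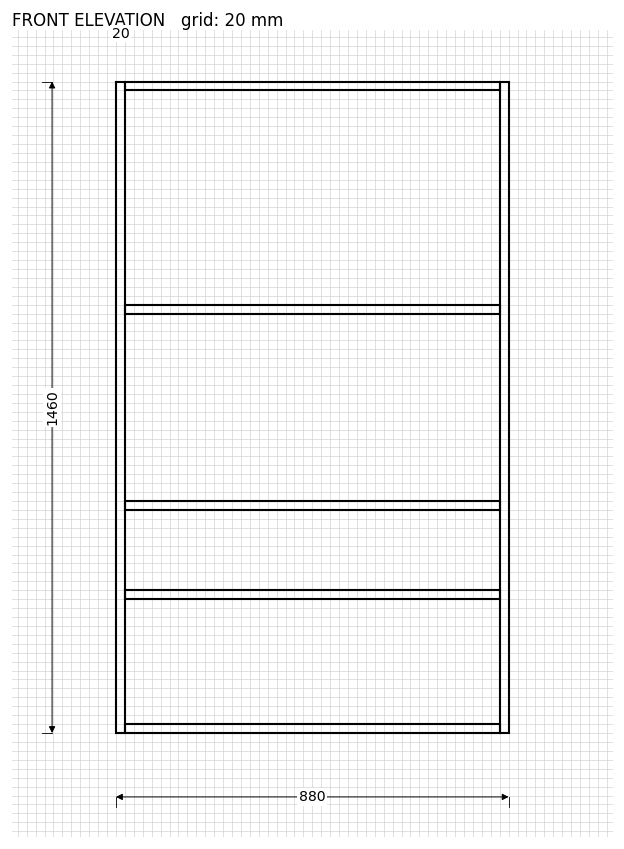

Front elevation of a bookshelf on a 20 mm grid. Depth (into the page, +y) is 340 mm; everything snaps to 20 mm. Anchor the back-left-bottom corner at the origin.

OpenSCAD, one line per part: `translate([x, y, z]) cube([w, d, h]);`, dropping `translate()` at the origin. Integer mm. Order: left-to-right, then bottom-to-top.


cube([20, 340, 1460]);
translate([20, 0, 0]) cube([840, 340, 20]);
translate([20, 0, 300]) cube([840, 340, 20]);
translate([20, 0, 500]) cube([840, 340, 20]);
translate([20, 0, 940]) cube([840, 340, 20]);
translate([20, 0, 1440]) cube([840, 340, 20]);
translate([860, 0, 0]) cube([20, 340, 1460]);


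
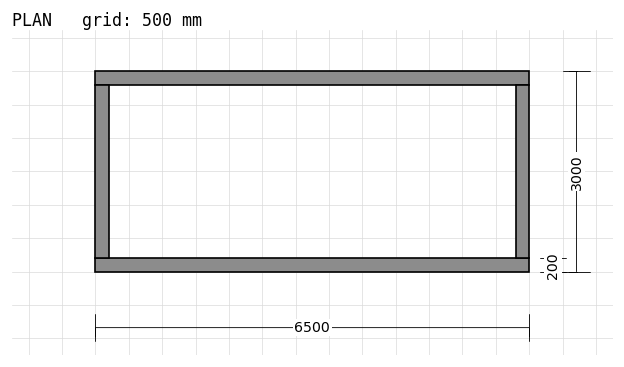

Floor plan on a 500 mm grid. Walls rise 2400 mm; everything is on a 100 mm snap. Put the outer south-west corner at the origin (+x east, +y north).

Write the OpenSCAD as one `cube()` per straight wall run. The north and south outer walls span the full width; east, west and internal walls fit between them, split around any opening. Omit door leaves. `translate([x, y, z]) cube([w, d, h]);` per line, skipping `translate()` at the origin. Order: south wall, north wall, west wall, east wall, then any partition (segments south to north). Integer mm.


cube([6500, 200, 2400]);
translate([0, 2800, 0]) cube([6500, 200, 2400]);
translate([0, 200, 0]) cube([200, 2600, 2400]);
translate([6300, 200, 0]) cube([200, 2600, 2400]);


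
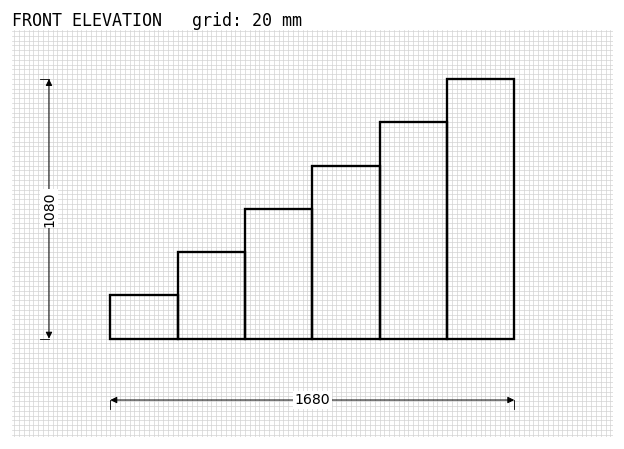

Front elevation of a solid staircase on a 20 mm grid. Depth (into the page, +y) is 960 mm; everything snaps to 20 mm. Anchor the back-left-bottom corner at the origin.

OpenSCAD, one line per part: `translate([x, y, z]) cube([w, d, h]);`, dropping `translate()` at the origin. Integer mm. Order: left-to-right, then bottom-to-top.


cube([280, 960, 180]);
translate([280, 0, 0]) cube([280, 960, 360]);
translate([560, 0, 0]) cube([280, 960, 540]);
translate([840, 0, 0]) cube([280, 960, 720]);
translate([1120, 0, 0]) cube([280, 960, 900]);
translate([1400, 0, 0]) cube([280, 960, 1080]);


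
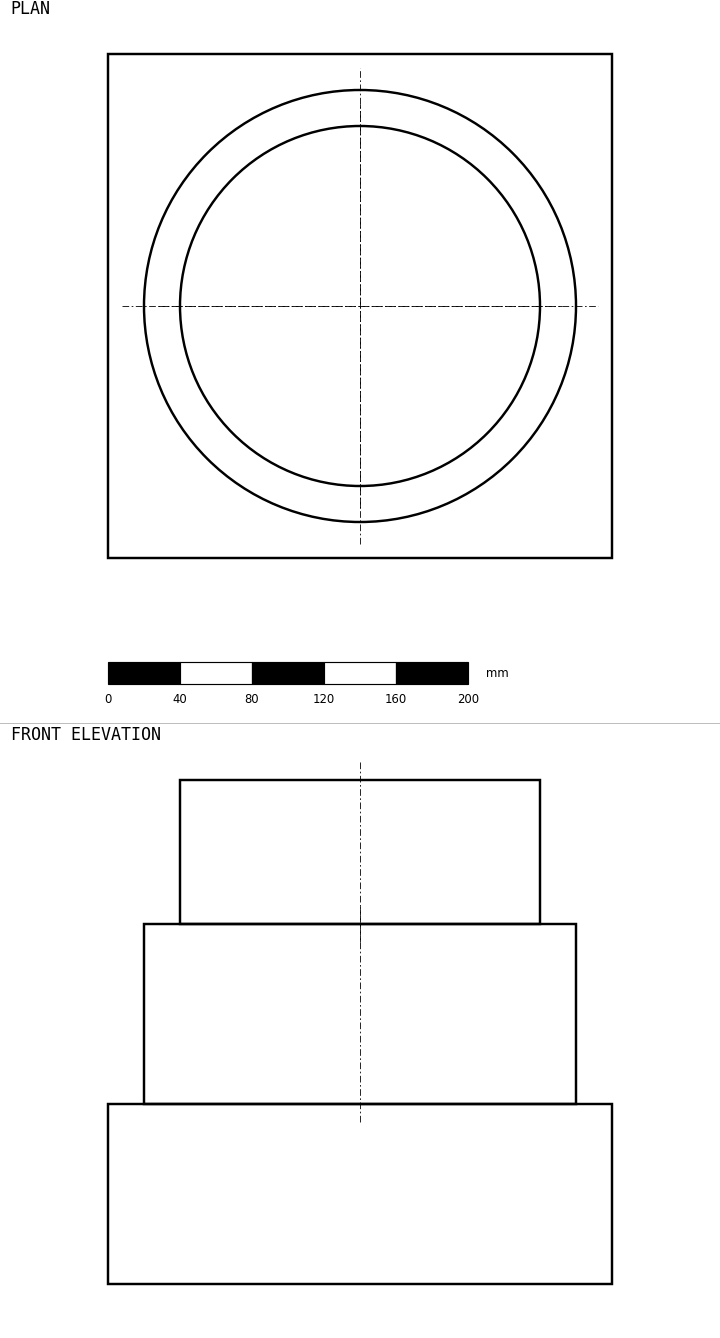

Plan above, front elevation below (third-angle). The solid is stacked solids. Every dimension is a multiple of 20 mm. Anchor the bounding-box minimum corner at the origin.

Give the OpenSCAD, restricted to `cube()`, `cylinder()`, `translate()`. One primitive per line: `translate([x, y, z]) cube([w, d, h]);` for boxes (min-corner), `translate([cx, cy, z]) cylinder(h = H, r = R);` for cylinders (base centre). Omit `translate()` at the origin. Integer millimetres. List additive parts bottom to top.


cube([280, 280, 100]);
translate([140, 140, 100]) cylinder(h = 100, r = 120);
translate([140, 140, 200]) cylinder(h = 80, r = 100);
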